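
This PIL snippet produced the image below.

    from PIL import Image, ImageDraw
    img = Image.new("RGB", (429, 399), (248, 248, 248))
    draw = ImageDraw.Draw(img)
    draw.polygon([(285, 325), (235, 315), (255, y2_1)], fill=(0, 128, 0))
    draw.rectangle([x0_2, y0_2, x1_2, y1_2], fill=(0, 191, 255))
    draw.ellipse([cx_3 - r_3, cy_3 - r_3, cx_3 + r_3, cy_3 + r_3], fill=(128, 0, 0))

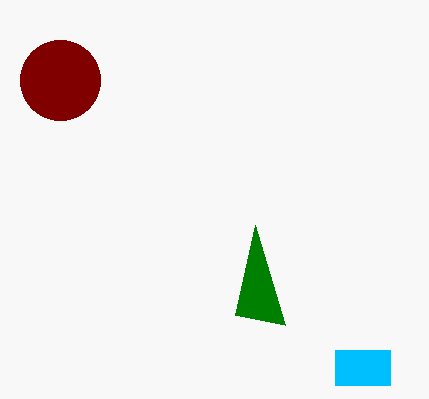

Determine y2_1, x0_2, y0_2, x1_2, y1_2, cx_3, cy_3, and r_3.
y2_1 = 225, x0_2 = 335, y0_2 = 350, x1_2 = 390, y1_2 = 385, cx_3 = 60, cy_3 = 80, r_3 = 40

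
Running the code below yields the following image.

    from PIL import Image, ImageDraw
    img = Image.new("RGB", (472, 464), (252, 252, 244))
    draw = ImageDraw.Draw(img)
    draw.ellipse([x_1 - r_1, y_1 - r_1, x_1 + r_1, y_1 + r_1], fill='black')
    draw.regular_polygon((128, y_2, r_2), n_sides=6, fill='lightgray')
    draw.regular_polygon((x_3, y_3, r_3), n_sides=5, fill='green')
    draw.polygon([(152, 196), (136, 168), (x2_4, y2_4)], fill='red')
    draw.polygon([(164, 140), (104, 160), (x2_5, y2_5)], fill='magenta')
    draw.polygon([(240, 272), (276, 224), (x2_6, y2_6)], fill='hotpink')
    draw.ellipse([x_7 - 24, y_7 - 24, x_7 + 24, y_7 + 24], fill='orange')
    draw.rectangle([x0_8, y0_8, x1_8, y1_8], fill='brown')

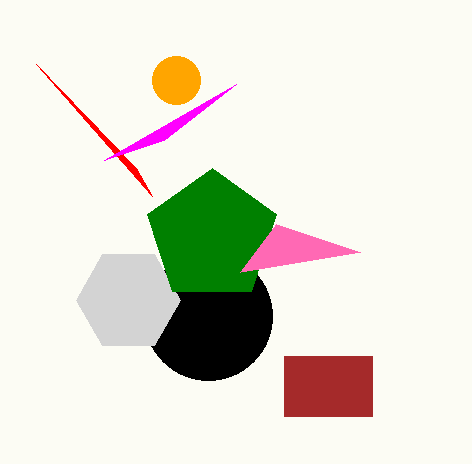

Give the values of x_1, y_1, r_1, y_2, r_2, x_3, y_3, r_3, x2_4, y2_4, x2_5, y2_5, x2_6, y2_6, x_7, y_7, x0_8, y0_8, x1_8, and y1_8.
x_1 = 208
y_1 = 316
r_1 = 64
y_2 = 300
r_2 = 52
x_3 = 212
y_3 = 236
r_3 = 68
x2_4 = 36
y2_4 = 64
x2_5 = 236
y2_5 = 84
x2_6 = 360
y2_6 = 252
x_7 = 176
y_7 = 80
x0_8 = 284
y0_8 = 356
x1_8 = 372
y1_8 = 416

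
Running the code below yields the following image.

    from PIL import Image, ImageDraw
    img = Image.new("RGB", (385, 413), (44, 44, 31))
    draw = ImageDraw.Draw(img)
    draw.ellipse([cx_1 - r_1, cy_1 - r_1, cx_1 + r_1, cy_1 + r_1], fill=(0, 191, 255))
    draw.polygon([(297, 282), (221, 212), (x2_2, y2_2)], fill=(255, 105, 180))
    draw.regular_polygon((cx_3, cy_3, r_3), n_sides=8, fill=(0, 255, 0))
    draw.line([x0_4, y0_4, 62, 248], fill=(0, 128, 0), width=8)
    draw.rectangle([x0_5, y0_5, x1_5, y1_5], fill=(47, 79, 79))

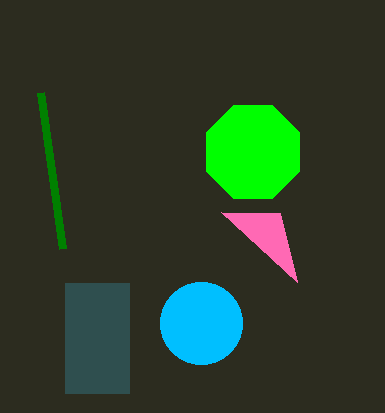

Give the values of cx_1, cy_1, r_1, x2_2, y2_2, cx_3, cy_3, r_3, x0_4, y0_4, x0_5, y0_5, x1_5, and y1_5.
cx_1 = 201, cy_1 = 323, r_1 = 41, x2_2 = 280, y2_2 = 213, cx_3 = 253, cy_3 = 152, r_3 = 50, x0_4 = 40, y0_4 = 92, x0_5 = 65, y0_5 = 283, x1_5 = 129, y1_5 = 393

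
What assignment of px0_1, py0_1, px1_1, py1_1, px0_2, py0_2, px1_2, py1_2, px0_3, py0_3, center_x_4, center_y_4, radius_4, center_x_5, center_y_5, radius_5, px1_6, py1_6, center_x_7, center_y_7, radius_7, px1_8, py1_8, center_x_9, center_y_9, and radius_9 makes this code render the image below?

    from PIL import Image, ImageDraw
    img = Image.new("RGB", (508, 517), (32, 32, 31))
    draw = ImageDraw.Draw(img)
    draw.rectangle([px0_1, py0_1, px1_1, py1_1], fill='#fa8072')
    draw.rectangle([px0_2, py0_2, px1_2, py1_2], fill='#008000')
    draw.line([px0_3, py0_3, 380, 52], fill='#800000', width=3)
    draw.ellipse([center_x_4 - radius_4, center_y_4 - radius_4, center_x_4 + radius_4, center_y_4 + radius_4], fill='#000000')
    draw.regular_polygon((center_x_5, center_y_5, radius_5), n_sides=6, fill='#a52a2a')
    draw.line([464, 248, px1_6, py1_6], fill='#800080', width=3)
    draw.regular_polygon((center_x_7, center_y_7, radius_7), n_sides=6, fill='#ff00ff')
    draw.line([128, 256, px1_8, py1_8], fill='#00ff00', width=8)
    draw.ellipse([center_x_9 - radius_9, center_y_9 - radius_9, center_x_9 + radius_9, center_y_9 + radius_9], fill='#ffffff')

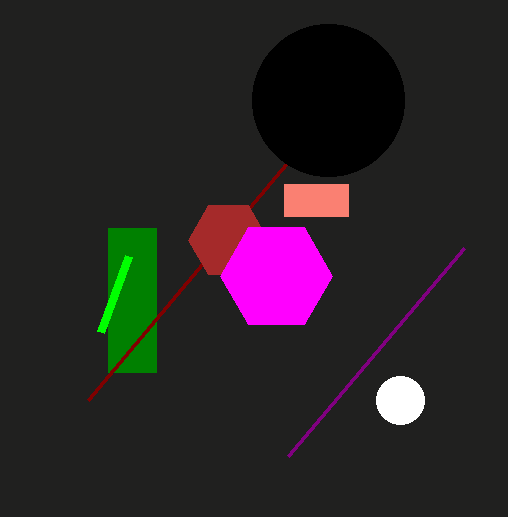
px0_1 = 284
py0_1 = 184
px1_1 = 348
py1_1 = 216
px0_2 = 108
py0_2 = 228
px1_2 = 156
py1_2 = 372
px0_3 = 88
py0_3 = 400
center_x_4 = 328
center_y_4 = 100
radius_4 = 76
center_x_5 = 228
center_y_5 = 240
radius_5 = 40
px1_6 = 288
py1_6 = 456
center_x_7 = 276
center_y_7 = 276
radius_7 = 56
px1_8 = 100
py1_8 = 332
center_x_9 = 400
center_y_9 = 400
radius_9 = 24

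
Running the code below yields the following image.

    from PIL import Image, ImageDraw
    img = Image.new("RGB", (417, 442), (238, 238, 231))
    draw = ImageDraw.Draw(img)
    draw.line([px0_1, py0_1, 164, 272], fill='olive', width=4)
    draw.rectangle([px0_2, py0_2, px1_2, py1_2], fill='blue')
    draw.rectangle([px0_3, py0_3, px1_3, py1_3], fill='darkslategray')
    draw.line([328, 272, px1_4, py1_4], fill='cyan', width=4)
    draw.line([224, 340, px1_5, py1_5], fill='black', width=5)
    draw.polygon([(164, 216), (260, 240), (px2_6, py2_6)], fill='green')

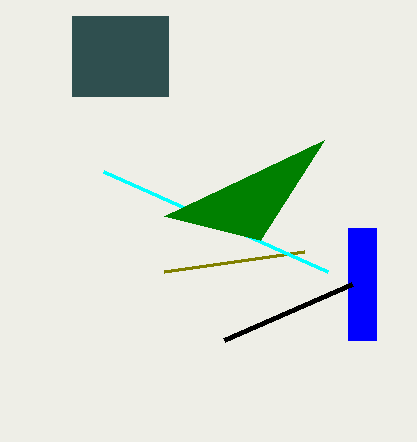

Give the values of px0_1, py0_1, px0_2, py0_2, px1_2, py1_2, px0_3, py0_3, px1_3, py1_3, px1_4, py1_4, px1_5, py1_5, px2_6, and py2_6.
px0_1 = 304
py0_1 = 252
px0_2 = 348
py0_2 = 228
px1_2 = 376
py1_2 = 340
px0_3 = 72
py0_3 = 16
px1_3 = 168
py1_3 = 96
px1_4 = 104
py1_4 = 172
px1_5 = 352
py1_5 = 284
px2_6 = 324
py2_6 = 140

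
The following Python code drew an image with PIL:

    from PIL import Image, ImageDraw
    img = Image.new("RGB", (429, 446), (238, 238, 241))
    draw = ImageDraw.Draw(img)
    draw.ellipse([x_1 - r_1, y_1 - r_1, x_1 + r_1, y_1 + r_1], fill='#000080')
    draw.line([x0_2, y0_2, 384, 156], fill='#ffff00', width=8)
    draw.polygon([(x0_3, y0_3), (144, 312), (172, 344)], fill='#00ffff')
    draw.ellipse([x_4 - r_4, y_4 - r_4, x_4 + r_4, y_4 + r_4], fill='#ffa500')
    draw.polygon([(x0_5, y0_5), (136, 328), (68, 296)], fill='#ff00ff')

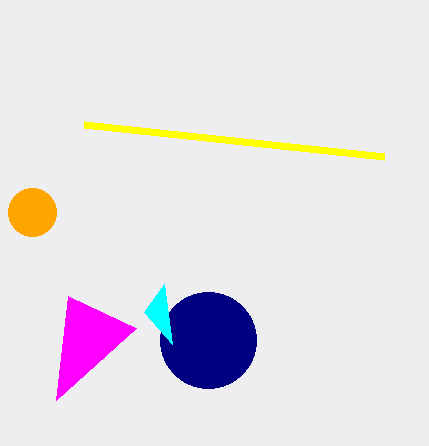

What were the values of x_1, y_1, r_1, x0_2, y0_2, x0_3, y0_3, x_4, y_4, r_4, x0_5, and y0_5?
x_1 = 208; y_1 = 340; r_1 = 48; x0_2 = 84; y0_2 = 124; x0_3 = 164; y0_3 = 284; x_4 = 32; y_4 = 212; r_4 = 24; x0_5 = 56; y0_5 = 400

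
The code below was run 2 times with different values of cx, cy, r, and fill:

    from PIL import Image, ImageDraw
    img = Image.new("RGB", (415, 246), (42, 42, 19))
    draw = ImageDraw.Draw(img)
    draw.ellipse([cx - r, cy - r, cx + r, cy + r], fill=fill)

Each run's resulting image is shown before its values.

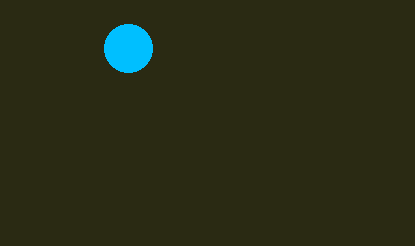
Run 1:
cx = 128, cy = 48, r = 24, fill = 'deepskyblue'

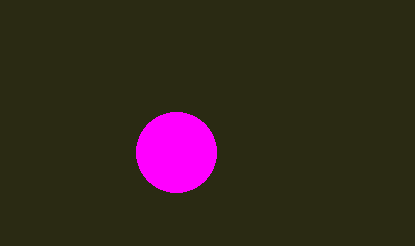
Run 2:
cx = 176; cy = 152; r = 40; fill = 'magenta'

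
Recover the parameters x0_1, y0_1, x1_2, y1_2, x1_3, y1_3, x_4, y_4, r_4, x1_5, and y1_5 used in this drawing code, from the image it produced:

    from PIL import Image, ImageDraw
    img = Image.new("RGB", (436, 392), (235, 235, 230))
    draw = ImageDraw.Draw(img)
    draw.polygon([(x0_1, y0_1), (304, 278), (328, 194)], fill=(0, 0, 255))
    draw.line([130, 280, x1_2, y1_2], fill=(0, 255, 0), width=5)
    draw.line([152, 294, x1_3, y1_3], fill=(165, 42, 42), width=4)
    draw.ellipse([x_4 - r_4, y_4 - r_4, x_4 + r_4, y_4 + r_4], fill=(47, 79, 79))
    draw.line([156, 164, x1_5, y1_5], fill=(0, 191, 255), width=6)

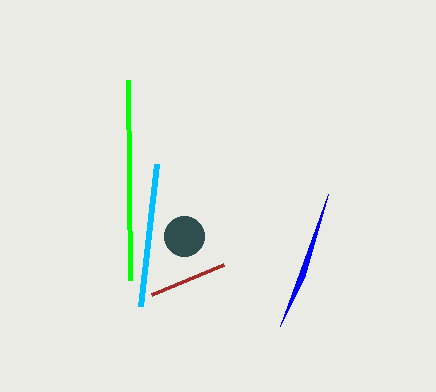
x0_1 = 280; y0_1 = 326; x1_2 = 128; y1_2 = 80; x1_3 = 224; y1_3 = 264; x_4 = 184; y_4 = 236; r_4 = 20; x1_5 = 140; y1_5 = 306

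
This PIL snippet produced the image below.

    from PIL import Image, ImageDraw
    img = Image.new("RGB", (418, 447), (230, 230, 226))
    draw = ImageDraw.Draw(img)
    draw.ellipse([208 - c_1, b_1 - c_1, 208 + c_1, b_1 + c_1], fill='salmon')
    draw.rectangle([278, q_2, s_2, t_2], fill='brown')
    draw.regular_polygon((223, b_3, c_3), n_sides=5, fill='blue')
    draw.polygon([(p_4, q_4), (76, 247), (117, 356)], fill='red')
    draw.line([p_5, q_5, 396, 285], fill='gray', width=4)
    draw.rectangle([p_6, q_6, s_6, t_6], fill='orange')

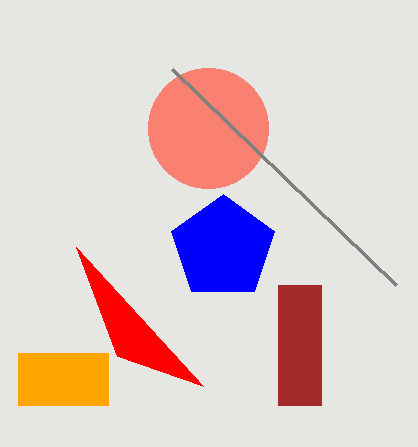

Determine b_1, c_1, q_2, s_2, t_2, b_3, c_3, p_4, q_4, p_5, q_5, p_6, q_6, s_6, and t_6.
b_1 = 128
c_1 = 60
q_2 = 285
s_2 = 321
t_2 = 405
b_3 = 248
c_3 = 54
p_4 = 203
q_4 = 386
p_5 = 172
q_5 = 69
p_6 = 18
q_6 = 353
s_6 = 108
t_6 = 405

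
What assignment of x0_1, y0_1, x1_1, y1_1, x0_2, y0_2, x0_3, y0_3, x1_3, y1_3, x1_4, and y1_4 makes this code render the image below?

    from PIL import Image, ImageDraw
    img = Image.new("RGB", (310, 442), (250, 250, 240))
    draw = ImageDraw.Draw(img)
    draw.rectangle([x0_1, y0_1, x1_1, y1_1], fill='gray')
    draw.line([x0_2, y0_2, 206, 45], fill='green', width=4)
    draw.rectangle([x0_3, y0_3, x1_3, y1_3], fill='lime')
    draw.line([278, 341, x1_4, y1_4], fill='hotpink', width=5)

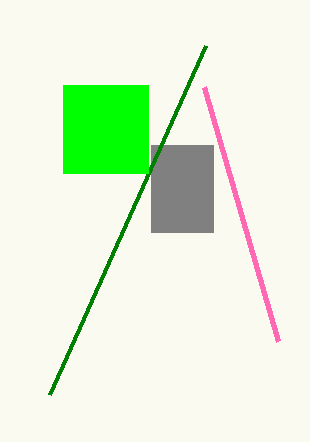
x0_1 = 151, y0_1 = 145, x1_1 = 213, y1_1 = 232, x0_2 = 50, y0_2 = 394, x0_3 = 63, y0_3 = 85, x1_3 = 148, y1_3 = 173, x1_4 = 204, y1_4 = 87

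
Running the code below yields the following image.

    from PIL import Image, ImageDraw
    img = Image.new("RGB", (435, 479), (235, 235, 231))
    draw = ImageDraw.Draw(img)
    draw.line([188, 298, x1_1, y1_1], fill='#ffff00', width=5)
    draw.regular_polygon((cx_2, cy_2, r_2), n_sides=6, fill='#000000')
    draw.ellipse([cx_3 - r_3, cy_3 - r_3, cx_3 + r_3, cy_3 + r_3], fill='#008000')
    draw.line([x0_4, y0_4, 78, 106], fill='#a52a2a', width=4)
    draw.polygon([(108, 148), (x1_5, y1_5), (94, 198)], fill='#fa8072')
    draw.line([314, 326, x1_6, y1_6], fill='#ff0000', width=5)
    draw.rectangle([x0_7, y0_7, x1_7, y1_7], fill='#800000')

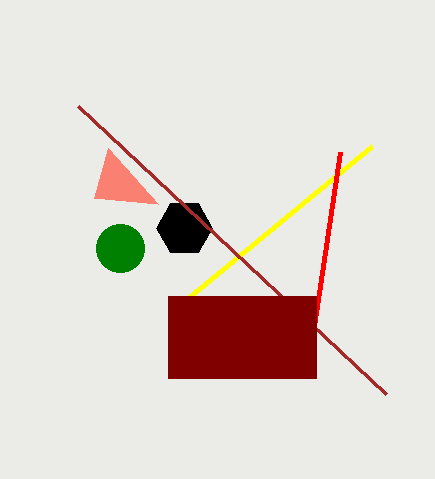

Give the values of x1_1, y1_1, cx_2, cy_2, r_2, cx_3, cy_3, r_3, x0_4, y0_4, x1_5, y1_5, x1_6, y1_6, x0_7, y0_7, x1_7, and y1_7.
x1_1 = 372, y1_1 = 146, cx_2 = 184, cy_2 = 228, r_2 = 28, cx_3 = 120, cy_3 = 248, r_3 = 24, x0_4 = 386, y0_4 = 394, x1_5 = 158, y1_5 = 204, x1_6 = 340, y1_6 = 152, x0_7 = 168, y0_7 = 296, x1_7 = 316, y1_7 = 378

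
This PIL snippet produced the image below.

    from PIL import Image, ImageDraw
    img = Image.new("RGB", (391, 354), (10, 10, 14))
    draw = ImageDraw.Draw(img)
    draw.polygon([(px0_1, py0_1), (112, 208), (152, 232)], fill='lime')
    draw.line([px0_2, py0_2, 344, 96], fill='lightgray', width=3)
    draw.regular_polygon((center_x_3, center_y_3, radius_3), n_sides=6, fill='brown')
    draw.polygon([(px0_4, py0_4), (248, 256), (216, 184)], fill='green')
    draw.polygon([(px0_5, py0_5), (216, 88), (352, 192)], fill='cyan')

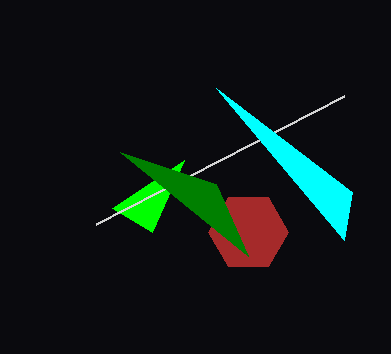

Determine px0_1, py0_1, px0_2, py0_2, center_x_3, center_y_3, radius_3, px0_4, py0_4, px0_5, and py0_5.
px0_1 = 184
py0_1 = 160
px0_2 = 96
py0_2 = 224
center_x_3 = 248
center_y_3 = 232
radius_3 = 40
px0_4 = 120
py0_4 = 152
px0_5 = 344
py0_5 = 240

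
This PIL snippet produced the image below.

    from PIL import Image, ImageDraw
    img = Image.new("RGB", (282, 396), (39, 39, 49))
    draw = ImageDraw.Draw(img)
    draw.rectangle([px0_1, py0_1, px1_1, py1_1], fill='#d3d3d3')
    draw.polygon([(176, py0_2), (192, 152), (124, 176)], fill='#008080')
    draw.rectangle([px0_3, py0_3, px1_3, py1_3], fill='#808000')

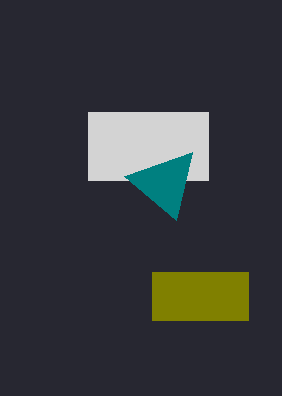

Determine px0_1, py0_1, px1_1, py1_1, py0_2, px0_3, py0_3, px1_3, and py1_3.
px0_1 = 88
py0_1 = 112
px1_1 = 208
py1_1 = 180
py0_2 = 220
px0_3 = 152
py0_3 = 272
px1_3 = 248
py1_3 = 320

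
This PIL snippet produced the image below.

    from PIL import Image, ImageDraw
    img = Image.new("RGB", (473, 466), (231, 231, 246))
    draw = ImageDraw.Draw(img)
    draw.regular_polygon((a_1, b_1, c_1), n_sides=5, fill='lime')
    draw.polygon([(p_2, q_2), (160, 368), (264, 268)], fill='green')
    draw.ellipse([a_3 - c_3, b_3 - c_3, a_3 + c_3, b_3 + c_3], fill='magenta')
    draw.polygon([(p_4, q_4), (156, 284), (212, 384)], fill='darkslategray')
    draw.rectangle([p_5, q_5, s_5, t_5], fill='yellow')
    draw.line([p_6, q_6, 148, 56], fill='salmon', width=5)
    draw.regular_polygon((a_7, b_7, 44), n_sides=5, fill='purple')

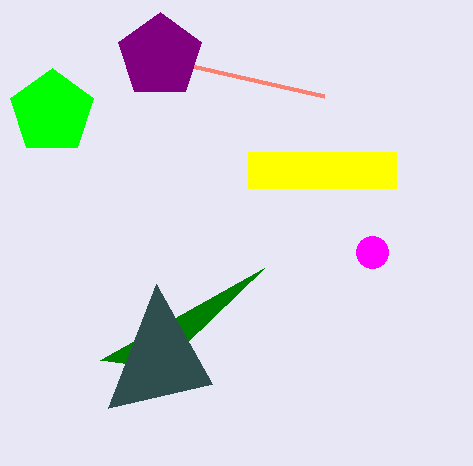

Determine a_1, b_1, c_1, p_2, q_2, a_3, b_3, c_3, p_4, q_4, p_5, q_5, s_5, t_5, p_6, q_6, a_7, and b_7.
a_1 = 52
b_1 = 112
c_1 = 44
p_2 = 100
q_2 = 360
a_3 = 372
b_3 = 252
c_3 = 16
p_4 = 108
q_4 = 408
p_5 = 248
q_5 = 152
s_5 = 396
t_5 = 188
p_6 = 324
q_6 = 96
a_7 = 160
b_7 = 56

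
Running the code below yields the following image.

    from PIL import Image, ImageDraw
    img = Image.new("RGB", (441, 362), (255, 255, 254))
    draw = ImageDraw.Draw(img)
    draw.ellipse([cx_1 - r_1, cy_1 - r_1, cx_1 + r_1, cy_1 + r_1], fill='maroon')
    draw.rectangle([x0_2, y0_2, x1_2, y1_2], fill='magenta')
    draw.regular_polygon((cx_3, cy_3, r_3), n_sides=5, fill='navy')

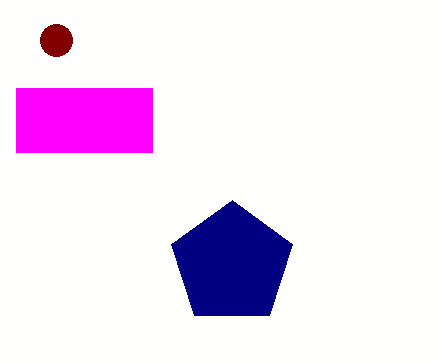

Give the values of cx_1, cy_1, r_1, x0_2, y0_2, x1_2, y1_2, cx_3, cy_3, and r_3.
cx_1 = 56; cy_1 = 40; r_1 = 16; x0_2 = 16; y0_2 = 88; x1_2 = 152; y1_2 = 152; cx_3 = 232; cy_3 = 264; r_3 = 64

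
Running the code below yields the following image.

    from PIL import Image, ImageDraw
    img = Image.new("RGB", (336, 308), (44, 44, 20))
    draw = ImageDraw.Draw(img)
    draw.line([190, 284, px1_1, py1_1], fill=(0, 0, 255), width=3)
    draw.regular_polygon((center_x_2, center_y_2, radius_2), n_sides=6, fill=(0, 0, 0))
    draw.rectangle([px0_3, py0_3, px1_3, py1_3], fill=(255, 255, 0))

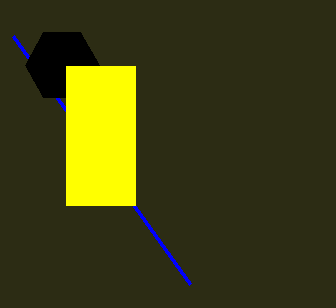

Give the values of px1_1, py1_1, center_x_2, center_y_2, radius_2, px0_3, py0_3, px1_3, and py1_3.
px1_1 = 13, py1_1 = 36, center_x_2 = 62, center_y_2 = 65, radius_2 = 37, px0_3 = 66, py0_3 = 66, px1_3 = 135, py1_3 = 205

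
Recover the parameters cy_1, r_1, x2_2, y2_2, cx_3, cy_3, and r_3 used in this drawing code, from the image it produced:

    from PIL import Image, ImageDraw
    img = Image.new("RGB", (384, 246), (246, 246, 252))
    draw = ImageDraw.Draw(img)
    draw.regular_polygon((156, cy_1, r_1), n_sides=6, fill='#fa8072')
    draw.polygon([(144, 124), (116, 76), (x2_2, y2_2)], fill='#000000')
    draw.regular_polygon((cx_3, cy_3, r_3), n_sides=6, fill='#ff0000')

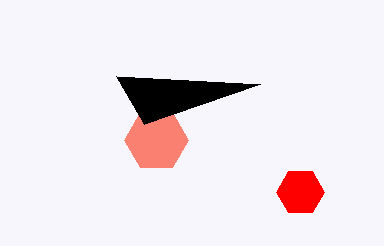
cy_1 = 140
r_1 = 32
x2_2 = 260
y2_2 = 84
cx_3 = 300
cy_3 = 192
r_3 = 24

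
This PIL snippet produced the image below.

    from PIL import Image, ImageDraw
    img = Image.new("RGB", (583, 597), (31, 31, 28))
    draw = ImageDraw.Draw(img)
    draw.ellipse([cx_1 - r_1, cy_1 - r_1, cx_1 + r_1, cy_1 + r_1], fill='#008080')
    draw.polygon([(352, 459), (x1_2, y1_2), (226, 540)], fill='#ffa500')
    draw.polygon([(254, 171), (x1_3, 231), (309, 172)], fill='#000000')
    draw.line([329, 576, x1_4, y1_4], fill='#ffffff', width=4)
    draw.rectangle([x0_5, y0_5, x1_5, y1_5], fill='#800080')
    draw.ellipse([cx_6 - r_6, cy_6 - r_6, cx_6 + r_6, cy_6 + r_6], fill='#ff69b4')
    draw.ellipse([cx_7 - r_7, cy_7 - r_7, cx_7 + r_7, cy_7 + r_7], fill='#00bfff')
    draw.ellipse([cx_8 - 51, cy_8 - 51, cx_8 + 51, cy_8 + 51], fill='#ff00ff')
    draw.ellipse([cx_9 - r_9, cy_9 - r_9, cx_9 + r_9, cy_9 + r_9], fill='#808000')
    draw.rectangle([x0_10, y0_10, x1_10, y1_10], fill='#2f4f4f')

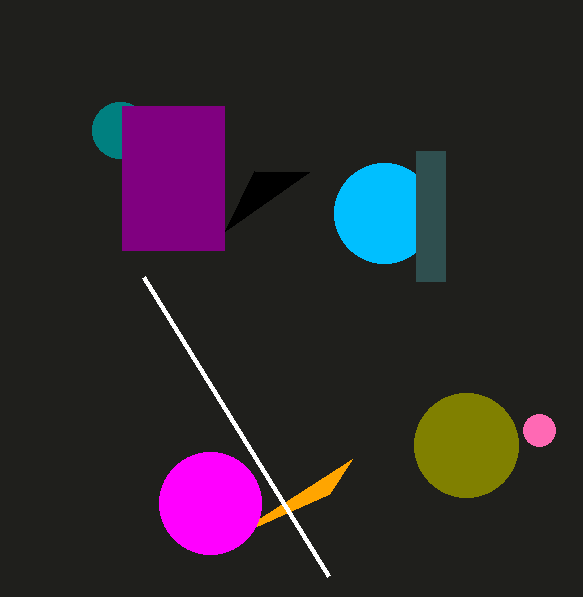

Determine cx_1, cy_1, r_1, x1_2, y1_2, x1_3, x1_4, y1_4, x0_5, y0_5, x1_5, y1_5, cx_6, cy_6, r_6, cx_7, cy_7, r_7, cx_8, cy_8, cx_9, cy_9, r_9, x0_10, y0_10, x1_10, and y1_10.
cx_1 = 120; cy_1 = 130; r_1 = 28; x1_2 = 329; y1_2 = 494; x1_3 = 225; x1_4 = 144; y1_4 = 277; x0_5 = 122; y0_5 = 106; x1_5 = 224; y1_5 = 250; cx_6 = 539; cy_6 = 430; r_6 = 16; cx_7 = 384; cy_7 = 213; r_7 = 50; cx_8 = 210; cy_8 = 503; cx_9 = 466; cy_9 = 445; r_9 = 52; x0_10 = 416; y0_10 = 151; x1_10 = 445; y1_10 = 281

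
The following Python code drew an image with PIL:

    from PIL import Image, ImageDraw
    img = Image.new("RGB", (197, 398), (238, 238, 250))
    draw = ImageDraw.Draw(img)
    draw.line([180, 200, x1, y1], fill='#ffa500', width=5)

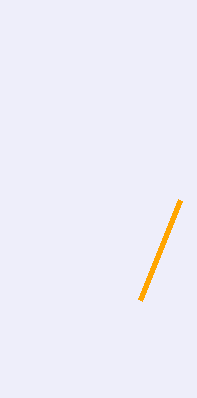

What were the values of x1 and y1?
x1 = 140, y1 = 300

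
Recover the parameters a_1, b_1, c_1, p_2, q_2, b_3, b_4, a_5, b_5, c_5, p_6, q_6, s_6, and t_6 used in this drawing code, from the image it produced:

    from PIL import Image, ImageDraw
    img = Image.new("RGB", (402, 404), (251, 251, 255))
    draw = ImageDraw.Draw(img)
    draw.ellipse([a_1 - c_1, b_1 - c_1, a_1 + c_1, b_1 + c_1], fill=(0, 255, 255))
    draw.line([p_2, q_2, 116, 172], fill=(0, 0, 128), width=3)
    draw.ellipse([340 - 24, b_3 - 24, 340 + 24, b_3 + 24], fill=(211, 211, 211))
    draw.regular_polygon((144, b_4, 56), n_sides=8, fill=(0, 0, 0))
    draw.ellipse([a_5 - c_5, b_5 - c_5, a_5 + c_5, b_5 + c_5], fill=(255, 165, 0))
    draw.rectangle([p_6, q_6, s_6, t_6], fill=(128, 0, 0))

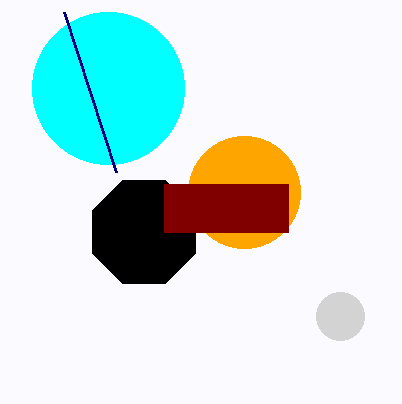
a_1 = 108
b_1 = 88
c_1 = 76
p_2 = 64
q_2 = 12
b_3 = 316
b_4 = 232
a_5 = 244
b_5 = 192
c_5 = 56
p_6 = 164
q_6 = 184
s_6 = 288
t_6 = 232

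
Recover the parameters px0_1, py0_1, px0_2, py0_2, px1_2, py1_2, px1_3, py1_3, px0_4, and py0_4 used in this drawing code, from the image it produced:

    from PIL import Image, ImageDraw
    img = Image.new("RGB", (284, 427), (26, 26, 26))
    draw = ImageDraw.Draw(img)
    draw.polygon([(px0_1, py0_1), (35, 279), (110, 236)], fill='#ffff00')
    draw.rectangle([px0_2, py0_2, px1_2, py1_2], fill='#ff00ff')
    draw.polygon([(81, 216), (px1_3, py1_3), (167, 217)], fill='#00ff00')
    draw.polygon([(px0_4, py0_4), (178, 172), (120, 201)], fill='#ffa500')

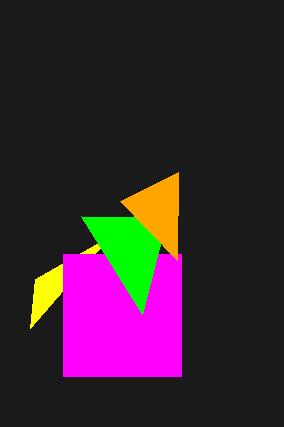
px0_1 = 30; py0_1 = 328; px0_2 = 63; py0_2 = 254; px1_2 = 181; py1_2 = 376; px1_3 = 142; py1_3 = 314; px0_4 = 177; py0_4 = 260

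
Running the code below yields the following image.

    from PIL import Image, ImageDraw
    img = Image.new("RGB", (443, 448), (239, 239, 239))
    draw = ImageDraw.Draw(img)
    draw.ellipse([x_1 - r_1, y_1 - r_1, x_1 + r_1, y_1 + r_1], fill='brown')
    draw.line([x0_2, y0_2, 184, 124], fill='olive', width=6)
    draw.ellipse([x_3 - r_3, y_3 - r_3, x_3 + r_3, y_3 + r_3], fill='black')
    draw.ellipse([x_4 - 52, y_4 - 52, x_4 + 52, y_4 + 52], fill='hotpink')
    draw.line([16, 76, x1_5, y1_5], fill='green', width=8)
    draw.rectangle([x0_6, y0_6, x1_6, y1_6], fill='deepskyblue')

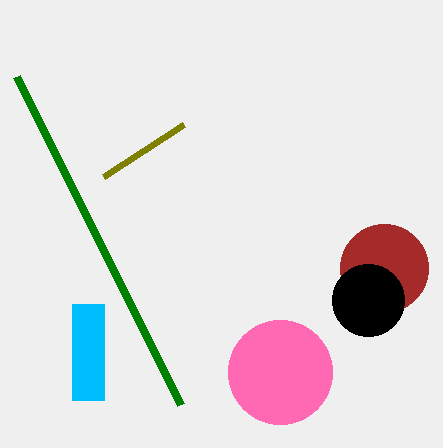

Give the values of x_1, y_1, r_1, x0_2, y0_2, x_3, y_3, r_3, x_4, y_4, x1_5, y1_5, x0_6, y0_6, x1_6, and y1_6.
x_1 = 384
y_1 = 268
r_1 = 44
x0_2 = 104
y0_2 = 176
x_3 = 368
y_3 = 300
r_3 = 36
x_4 = 280
y_4 = 372
x1_5 = 180
y1_5 = 404
x0_6 = 72
y0_6 = 304
x1_6 = 104
y1_6 = 400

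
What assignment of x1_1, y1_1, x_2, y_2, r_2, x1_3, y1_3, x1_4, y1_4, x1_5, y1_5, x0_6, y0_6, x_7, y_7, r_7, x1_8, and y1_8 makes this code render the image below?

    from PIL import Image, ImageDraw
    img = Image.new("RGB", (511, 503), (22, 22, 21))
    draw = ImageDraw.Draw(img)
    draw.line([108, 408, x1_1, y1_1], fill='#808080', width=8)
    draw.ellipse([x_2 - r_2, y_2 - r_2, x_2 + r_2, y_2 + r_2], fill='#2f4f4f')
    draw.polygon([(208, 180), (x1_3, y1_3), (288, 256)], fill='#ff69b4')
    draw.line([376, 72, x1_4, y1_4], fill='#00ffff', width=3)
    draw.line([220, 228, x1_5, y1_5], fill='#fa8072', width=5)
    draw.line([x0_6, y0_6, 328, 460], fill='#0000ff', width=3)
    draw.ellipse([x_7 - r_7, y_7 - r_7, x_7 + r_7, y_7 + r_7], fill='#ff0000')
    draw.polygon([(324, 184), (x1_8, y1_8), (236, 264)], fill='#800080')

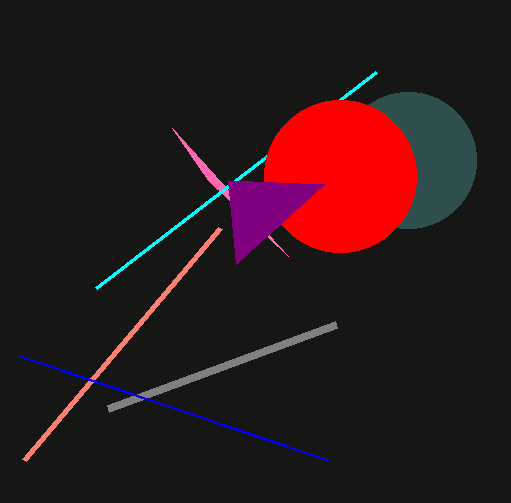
x1_1 = 336; y1_1 = 324; x_2 = 408; y_2 = 160; r_2 = 68; x1_3 = 172; y1_3 = 128; x1_4 = 96; y1_4 = 288; x1_5 = 24; y1_5 = 460; x0_6 = 20; y0_6 = 356; x_7 = 340; y_7 = 176; r_7 = 76; x1_8 = 228; y1_8 = 180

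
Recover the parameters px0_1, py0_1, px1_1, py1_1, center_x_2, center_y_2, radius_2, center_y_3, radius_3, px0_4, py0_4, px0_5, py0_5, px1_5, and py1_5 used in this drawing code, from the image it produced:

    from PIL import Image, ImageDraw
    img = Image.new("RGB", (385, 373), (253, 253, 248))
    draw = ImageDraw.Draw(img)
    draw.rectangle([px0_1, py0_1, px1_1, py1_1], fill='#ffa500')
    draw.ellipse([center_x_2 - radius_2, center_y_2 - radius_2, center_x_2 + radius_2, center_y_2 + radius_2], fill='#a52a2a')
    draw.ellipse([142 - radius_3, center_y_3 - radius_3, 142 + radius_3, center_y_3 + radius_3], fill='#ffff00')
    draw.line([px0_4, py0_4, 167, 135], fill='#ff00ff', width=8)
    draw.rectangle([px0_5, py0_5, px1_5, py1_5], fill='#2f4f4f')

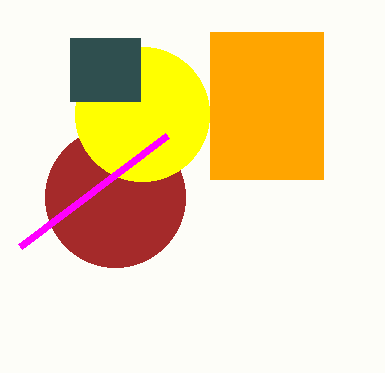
px0_1 = 210
py0_1 = 32
px1_1 = 323
py1_1 = 179
center_x_2 = 115
center_y_2 = 197
radius_2 = 70
center_y_3 = 114
radius_3 = 67
px0_4 = 20
py0_4 = 246
px0_5 = 70
py0_5 = 38
px1_5 = 140
py1_5 = 101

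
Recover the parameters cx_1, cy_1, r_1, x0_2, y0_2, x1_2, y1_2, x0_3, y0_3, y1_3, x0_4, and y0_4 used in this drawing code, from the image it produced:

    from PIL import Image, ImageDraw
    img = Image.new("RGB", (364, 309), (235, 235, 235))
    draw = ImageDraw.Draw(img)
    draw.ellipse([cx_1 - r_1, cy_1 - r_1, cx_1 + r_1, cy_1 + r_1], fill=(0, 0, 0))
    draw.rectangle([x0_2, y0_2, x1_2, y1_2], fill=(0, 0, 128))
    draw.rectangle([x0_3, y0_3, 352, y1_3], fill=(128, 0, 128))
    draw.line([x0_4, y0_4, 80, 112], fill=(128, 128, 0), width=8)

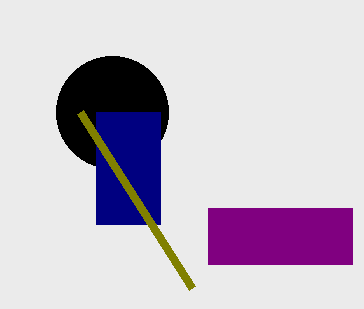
cx_1 = 112, cy_1 = 112, r_1 = 56, x0_2 = 96, y0_2 = 112, x1_2 = 160, y1_2 = 224, x0_3 = 208, y0_3 = 208, y1_3 = 264, x0_4 = 192, y0_4 = 288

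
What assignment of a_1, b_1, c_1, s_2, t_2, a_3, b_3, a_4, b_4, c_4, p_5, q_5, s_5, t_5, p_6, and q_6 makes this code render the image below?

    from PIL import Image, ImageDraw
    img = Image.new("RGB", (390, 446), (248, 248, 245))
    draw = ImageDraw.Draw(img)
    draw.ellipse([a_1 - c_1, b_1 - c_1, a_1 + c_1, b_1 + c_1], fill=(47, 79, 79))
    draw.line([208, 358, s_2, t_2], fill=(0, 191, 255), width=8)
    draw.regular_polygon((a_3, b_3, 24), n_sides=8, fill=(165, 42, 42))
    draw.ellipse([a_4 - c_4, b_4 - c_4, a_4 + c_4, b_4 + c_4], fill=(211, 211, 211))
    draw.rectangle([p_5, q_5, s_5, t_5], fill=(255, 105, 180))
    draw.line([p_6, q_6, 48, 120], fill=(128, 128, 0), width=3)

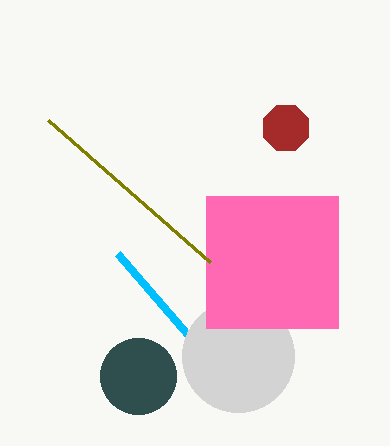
a_1 = 138
b_1 = 376
c_1 = 38
s_2 = 118
t_2 = 254
a_3 = 286
b_3 = 128
a_4 = 238
b_4 = 356
c_4 = 56
p_5 = 206
q_5 = 196
s_5 = 338
t_5 = 328
p_6 = 210
q_6 = 262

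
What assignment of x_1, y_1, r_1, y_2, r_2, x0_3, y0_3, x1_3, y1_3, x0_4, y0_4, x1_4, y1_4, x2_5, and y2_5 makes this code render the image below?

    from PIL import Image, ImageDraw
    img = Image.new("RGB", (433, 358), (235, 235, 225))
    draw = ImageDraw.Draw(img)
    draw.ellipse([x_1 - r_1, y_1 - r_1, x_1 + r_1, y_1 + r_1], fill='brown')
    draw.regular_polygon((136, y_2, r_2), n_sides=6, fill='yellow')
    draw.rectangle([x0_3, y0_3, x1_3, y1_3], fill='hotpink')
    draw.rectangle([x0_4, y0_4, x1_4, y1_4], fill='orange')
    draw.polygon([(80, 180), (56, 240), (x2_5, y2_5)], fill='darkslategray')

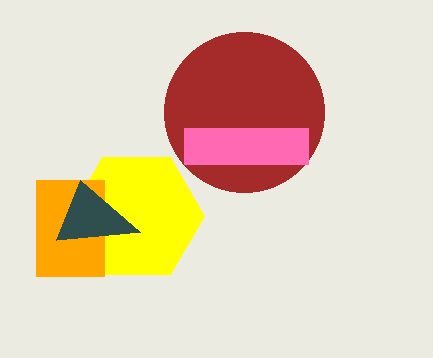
x_1 = 244; y_1 = 112; r_1 = 80; y_2 = 216; r_2 = 68; x0_3 = 184; y0_3 = 128; x1_3 = 308; y1_3 = 164; x0_4 = 36; y0_4 = 180; x1_4 = 104; y1_4 = 276; x2_5 = 140; y2_5 = 232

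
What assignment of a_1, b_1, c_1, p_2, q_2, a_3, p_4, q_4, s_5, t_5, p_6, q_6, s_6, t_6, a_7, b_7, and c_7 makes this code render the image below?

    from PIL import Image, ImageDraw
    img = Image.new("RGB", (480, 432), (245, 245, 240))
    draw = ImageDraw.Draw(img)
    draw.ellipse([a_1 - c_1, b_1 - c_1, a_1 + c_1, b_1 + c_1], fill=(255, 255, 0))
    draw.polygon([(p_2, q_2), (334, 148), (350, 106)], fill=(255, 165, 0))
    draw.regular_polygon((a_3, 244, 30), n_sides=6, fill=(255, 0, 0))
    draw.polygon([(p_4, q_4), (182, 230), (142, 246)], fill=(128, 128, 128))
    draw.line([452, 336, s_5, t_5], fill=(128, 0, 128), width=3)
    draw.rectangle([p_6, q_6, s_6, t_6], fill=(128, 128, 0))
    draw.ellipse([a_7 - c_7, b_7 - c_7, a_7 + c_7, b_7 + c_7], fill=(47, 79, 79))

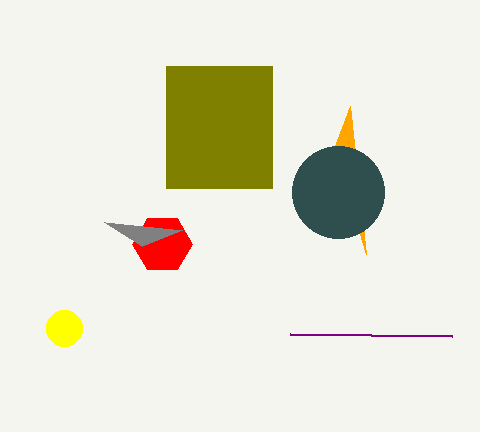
a_1 = 64, b_1 = 328, c_1 = 18, p_2 = 366, q_2 = 254, a_3 = 162, p_4 = 104, q_4 = 222, s_5 = 290, t_5 = 334, p_6 = 166, q_6 = 66, s_6 = 272, t_6 = 188, a_7 = 338, b_7 = 192, c_7 = 46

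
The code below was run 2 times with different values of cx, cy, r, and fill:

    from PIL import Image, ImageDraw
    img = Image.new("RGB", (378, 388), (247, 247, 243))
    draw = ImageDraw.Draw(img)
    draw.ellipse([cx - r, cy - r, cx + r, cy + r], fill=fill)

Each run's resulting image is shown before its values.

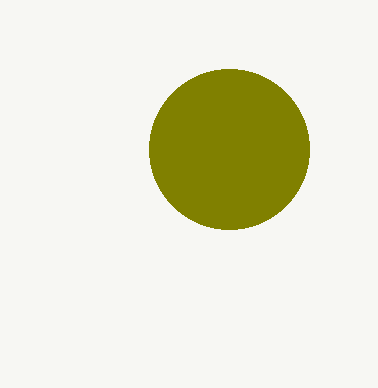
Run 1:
cx = 229; cy = 149; r = 80; fill = 'olive'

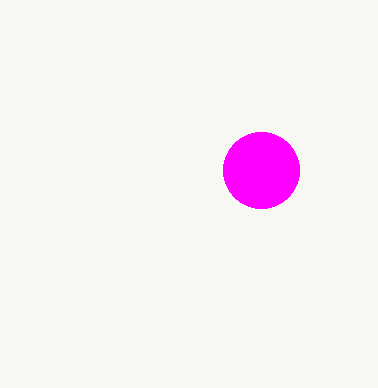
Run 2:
cx = 261; cy = 170; r = 38; fill = 'magenta'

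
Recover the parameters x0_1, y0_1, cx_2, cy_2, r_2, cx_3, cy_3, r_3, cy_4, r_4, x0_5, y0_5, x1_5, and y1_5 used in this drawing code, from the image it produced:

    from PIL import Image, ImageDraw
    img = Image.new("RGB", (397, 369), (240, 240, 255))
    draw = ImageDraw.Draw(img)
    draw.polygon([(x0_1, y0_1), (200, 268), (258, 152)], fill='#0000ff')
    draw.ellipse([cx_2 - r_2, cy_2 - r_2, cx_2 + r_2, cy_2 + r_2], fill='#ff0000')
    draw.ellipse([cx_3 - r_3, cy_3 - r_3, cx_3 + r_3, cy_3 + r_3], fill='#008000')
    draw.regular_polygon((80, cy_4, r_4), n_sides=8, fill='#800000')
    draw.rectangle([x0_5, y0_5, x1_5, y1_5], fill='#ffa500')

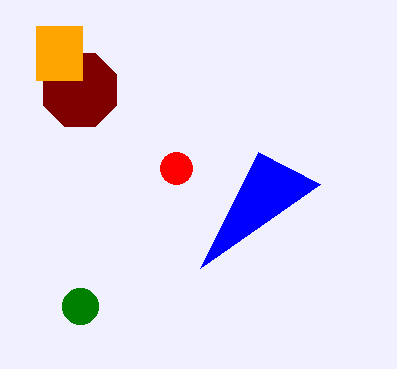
x0_1 = 320, y0_1 = 184, cx_2 = 176, cy_2 = 168, r_2 = 16, cx_3 = 80, cy_3 = 306, r_3 = 18, cy_4 = 90, r_4 = 40, x0_5 = 36, y0_5 = 26, x1_5 = 82, y1_5 = 80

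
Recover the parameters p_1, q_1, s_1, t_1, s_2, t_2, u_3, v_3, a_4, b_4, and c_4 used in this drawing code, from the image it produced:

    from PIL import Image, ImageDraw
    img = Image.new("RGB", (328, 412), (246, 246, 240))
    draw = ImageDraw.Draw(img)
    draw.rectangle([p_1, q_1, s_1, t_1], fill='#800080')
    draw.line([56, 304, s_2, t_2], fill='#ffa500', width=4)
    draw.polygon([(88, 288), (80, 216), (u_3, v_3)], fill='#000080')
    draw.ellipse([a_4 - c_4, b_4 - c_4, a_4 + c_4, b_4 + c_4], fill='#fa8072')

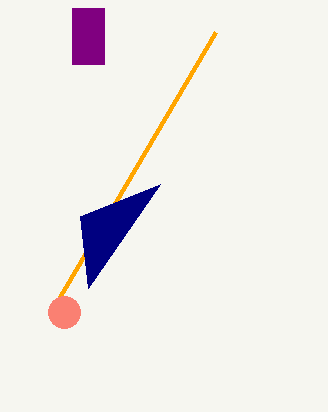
p_1 = 72, q_1 = 8, s_1 = 104, t_1 = 64, s_2 = 216, t_2 = 32, u_3 = 160, v_3 = 184, a_4 = 64, b_4 = 312, c_4 = 16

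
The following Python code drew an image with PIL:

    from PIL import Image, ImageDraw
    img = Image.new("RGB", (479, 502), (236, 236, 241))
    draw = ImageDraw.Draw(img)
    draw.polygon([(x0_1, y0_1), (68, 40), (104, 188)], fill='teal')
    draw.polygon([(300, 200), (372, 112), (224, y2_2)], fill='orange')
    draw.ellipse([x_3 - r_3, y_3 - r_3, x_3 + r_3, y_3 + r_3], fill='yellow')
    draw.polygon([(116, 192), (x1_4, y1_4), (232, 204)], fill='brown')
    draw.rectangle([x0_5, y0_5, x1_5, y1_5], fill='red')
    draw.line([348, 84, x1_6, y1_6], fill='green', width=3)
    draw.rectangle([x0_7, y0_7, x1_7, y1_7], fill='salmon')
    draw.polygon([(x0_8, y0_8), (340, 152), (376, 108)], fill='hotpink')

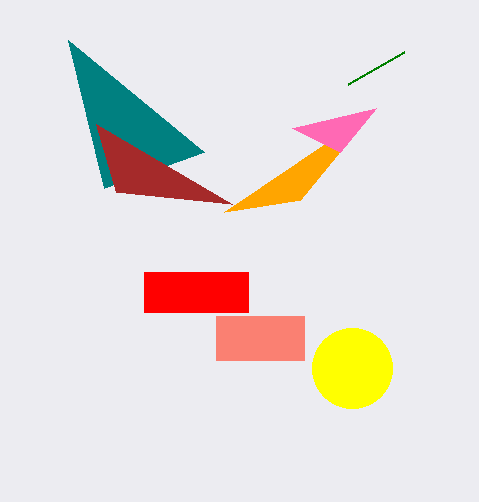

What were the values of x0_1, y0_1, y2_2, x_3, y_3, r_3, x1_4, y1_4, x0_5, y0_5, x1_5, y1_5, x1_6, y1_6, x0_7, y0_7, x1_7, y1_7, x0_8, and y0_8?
x0_1 = 204; y0_1 = 152; y2_2 = 212; x_3 = 352; y_3 = 368; r_3 = 40; x1_4 = 96; y1_4 = 124; x0_5 = 144; y0_5 = 272; x1_5 = 248; y1_5 = 312; x1_6 = 404; y1_6 = 52; x0_7 = 216; y0_7 = 316; x1_7 = 304; y1_7 = 360; x0_8 = 292; y0_8 = 128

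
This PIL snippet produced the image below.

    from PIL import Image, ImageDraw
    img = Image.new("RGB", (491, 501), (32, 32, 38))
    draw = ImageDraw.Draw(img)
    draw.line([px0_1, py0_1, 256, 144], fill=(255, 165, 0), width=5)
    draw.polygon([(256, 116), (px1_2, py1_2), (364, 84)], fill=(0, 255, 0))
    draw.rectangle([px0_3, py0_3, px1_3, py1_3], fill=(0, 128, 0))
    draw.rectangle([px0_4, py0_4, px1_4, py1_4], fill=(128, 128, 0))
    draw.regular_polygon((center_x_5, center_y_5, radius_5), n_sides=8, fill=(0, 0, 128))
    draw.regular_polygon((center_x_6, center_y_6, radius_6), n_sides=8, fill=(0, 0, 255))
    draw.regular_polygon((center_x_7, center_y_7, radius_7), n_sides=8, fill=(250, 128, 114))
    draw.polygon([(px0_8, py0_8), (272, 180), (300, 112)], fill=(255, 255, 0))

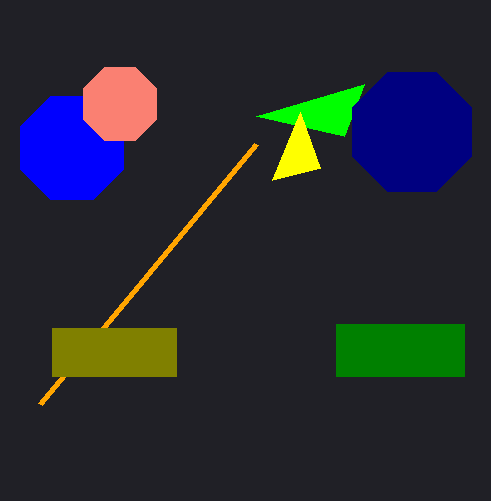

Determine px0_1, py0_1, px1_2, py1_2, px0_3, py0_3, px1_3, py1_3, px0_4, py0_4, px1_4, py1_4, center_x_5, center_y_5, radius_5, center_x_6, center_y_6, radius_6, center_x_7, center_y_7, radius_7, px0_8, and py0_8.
px0_1 = 40
py0_1 = 404
px1_2 = 344
py1_2 = 136
px0_3 = 336
py0_3 = 324
px1_3 = 464
py1_3 = 376
px0_4 = 52
py0_4 = 328
px1_4 = 176
py1_4 = 376
center_x_5 = 412
center_y_5 = 132
radius_5 = 64
center_x_6 = 72
center_y_6 = 148
radius_6 = 56
center_x_7 = 120
center_y_7 = 104
radius_7 = 40
px0_8 = 320
py0_8 = 168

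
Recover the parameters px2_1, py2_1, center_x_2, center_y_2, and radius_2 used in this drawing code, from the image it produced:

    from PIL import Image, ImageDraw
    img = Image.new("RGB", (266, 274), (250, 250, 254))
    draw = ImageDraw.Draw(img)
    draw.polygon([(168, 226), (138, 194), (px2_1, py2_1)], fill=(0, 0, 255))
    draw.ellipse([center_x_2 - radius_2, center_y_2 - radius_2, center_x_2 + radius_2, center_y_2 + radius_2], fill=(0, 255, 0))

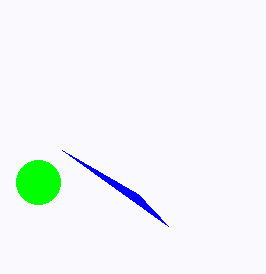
px2_1 = 62; py2_1 = 150; center_x_2 = 38; center_y_2 = 182; radius_2 = 22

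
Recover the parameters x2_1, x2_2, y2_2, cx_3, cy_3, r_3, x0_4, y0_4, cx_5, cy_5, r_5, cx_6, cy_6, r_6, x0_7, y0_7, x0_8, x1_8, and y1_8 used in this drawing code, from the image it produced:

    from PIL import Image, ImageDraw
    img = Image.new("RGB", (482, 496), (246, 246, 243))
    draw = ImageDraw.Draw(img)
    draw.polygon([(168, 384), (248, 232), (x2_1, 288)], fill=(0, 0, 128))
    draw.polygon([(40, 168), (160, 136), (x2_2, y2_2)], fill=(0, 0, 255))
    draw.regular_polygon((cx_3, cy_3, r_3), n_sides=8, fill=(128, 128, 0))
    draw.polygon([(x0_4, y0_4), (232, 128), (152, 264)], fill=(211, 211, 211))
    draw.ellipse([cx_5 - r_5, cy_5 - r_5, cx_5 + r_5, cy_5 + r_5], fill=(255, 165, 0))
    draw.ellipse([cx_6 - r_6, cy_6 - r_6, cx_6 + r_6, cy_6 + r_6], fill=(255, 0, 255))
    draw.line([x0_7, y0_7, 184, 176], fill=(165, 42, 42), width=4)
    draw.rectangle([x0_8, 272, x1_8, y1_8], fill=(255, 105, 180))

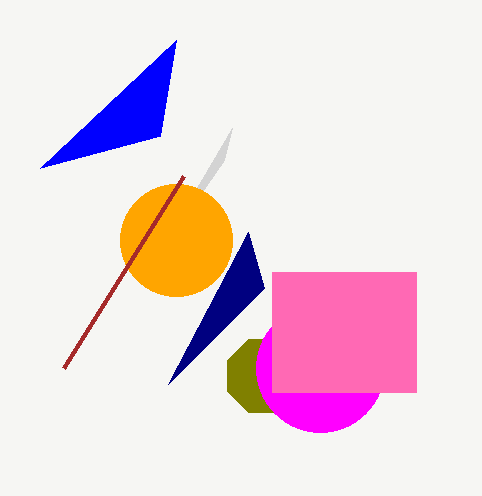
x2_1 = 264; x2_2 = 176; y2_2 = 40; cx_3 = 264; cy_3 = 376; r_3 = 40; x0_4 = 224; y0_4 = 160; cx_5 = 176; cy_5 = 240; r_5 = 56; cx_6 = 320; cy_6 = 368; r_6 = 64; x0_7 = 64; y0_7 = 368; x0_8 = 272; x1_8 = 416; y1_8 = 392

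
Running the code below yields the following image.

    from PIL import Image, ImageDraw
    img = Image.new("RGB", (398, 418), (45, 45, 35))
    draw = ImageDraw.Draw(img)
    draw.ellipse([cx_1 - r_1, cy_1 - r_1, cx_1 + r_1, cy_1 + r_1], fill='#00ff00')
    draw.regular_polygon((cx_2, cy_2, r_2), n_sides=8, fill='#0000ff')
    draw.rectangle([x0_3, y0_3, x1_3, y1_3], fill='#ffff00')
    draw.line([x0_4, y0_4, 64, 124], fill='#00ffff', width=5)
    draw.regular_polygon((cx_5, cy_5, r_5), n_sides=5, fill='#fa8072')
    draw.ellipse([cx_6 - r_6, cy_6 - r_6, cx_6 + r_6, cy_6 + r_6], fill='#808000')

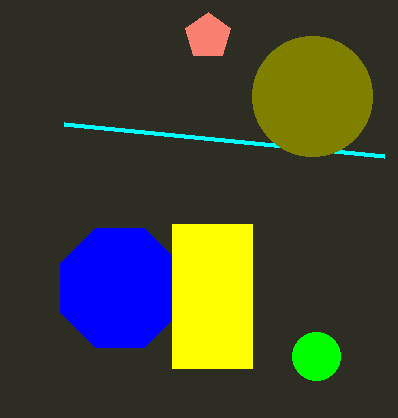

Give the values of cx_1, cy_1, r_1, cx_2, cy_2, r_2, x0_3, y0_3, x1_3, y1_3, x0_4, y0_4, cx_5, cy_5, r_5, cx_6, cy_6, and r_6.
cx_1 = 316, cy_1 = 356, r_1 = 24, cx_2 = 120, cy_2 = 288, r_2 = 64, x0_3 = 172, y0_3 = 224, x1_3 = 252, y1_3 = 368, x0_4 = 384, y0_4 = 156, cx_5 = 208, cy_5 = 36, r_5 = 24, cx_6 = 312, cy_6 = 96, r_6 = 60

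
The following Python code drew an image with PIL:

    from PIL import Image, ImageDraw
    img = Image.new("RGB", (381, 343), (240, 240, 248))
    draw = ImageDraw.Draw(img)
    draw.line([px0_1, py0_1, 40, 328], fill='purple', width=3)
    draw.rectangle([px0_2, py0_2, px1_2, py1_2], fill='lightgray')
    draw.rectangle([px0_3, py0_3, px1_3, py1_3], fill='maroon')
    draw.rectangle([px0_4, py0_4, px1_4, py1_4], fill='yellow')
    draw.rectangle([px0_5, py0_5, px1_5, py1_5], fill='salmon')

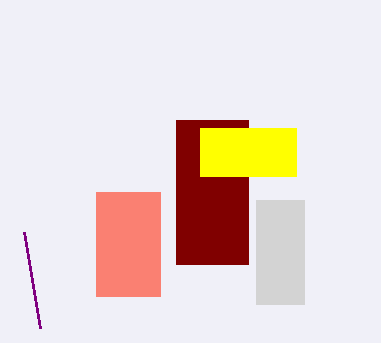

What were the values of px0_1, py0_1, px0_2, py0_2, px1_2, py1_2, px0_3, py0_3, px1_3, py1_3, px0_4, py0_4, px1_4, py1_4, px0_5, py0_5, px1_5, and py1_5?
px0_1 = 24
py0_1 = 232
px0_2 = 256
py0_2 = 200
px1_2 = 304
py1_2 = 304
px0_3 = 176
py0_3 = 120
px1_3 = 248
py1_3 = 264
px0_4 = 200
py0_4 = 128
px1_4 = 296
py1_4 = 176
px0_5 = 96
py0_5 = 192
px1_5 = 160
py1_5 = 296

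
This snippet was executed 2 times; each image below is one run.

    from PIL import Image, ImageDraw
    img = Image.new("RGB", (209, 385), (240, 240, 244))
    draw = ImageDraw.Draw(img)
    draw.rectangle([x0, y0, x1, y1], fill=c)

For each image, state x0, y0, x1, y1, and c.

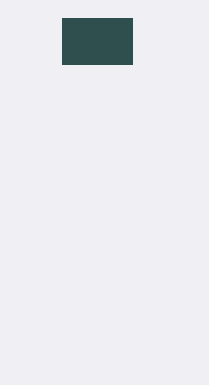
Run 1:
x0 = 62
y0 = 18
x1 = 132
y1 = 64
c = 'darkslategray'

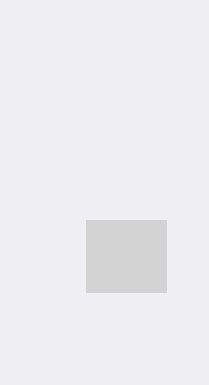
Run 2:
x0 = 86
y0 = 220
x1 = 166
y1 = 292
c = 'lightgray'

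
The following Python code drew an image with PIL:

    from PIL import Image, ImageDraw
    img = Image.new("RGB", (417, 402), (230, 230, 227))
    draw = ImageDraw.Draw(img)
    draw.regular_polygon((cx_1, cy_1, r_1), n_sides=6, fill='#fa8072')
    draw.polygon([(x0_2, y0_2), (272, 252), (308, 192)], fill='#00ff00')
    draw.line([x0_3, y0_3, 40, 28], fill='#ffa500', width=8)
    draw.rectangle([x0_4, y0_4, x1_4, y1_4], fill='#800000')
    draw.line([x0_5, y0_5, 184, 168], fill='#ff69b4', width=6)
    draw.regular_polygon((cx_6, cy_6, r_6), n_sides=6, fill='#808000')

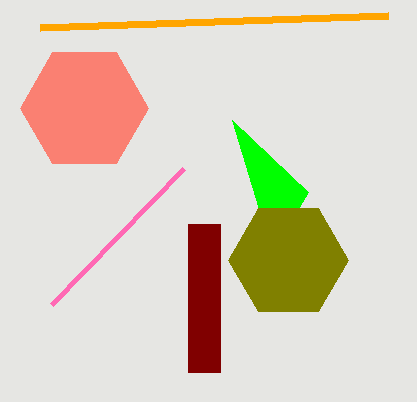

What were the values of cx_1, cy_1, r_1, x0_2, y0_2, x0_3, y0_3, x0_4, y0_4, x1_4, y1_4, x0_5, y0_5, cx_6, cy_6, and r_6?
cx_1 = 84; cy_1 = 108; r_1 = 64; x0_2 = 232; y0_2 = 120; x0_3 = 388; y0_3 = 16; x0_4 = 188; y0_4 = 224; x1_4 = 220; y1_4 = 372; x0_5 = 52; y0_5 = 304; cx_6 = 288; cy_6 = 260; r_6 = 60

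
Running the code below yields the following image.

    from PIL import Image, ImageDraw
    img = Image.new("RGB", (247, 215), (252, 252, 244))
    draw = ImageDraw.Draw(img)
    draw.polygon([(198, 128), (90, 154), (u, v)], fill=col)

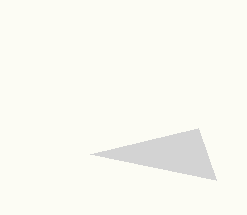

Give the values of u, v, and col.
u = 216
v = 180
col = 'lightgray'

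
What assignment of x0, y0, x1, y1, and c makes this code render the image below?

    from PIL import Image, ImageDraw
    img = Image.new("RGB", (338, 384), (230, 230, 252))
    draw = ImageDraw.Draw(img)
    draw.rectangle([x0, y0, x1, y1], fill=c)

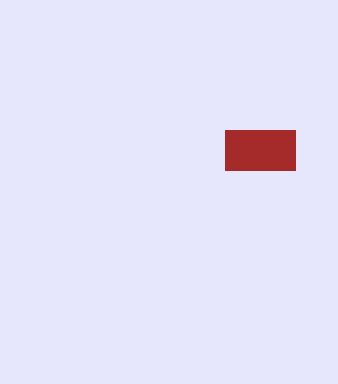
x0 = 225, y0 = 130, x1 = 295, y1 = 170, c = 'brown'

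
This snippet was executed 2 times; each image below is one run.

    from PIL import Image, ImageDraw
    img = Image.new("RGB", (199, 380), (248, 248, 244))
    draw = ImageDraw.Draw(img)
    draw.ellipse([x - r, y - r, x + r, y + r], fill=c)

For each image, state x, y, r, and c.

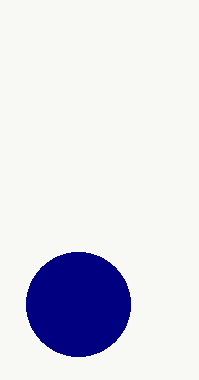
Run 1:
x = 78
y = 304
r = 52
c = 'navy'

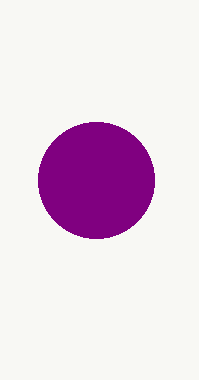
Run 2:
x = 96; y = 180; r = 58; c = 'purple'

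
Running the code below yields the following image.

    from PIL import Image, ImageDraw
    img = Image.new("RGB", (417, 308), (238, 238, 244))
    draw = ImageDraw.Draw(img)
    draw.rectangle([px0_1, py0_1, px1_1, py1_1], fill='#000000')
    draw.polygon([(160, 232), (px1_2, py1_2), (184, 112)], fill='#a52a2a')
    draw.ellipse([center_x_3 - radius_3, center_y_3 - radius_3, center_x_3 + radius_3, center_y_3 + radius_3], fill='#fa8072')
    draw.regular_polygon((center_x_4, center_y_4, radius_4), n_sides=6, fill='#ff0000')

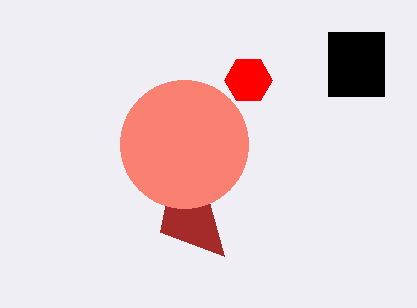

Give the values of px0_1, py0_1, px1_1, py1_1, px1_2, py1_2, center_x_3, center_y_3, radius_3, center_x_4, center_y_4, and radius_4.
px0_1 = 328; py0_1 = 32; px1_1 = 384; py1_1 = 96; px1_2 = 224; py1_2 = 256; center_x_3 = 184; center_y_3 = 144; radius_3 = 64; center_x_4 = 248; center_y_4 = 80; radius_4 = 24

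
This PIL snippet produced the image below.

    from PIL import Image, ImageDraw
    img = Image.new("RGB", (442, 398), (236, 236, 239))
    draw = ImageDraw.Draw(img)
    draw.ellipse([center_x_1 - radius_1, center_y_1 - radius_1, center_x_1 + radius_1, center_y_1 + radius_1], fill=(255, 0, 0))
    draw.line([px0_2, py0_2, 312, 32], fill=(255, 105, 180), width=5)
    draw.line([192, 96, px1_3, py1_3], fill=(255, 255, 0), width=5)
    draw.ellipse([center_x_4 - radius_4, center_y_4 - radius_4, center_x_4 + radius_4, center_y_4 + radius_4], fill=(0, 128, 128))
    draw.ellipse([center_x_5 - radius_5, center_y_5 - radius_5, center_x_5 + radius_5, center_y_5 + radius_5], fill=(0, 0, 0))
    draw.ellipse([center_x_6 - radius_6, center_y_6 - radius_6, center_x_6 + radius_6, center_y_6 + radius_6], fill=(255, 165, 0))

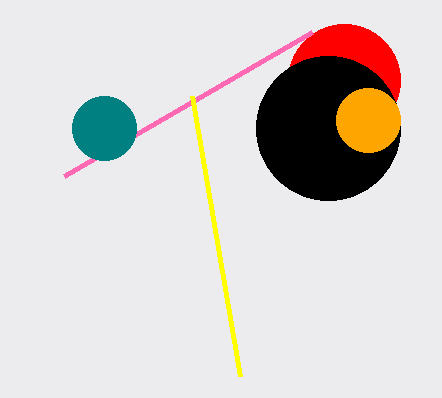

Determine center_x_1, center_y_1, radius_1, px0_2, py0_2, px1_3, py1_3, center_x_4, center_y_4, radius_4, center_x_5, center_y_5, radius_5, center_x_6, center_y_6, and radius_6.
center_x_1 = 344, center_y_1 = 80, radius_1 = 56, px0_2 = 64, py0_2 = 176, px1_3 = 240, py1_3 = 376, center_x_4 = 104, center_y_4 = 128, radius_4 = 32, center_x_5 = 328, center_y_5 = 128, radius_5 = 72, center_x_6 = 368, center_y_6 = 120, radius_6 = 32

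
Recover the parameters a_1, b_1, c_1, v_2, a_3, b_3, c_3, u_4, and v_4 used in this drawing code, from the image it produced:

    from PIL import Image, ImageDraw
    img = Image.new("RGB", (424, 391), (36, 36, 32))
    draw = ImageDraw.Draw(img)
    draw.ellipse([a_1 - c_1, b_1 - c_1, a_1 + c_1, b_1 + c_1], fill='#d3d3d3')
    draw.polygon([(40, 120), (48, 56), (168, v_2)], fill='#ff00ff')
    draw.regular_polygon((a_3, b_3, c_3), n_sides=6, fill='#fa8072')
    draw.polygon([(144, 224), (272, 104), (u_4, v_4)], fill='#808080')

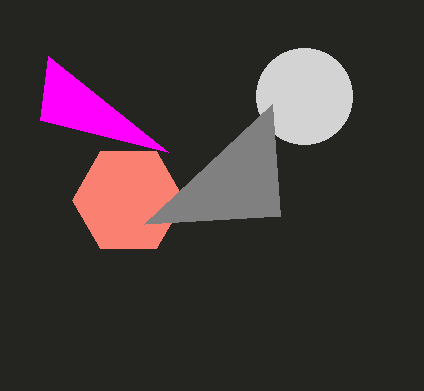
a_1 = 304; b_1 = 96; c_1 = 48; v_2 = 152; a_3 = 128; b_3 = 200; c_3 = 56; u_4 = 280; v_4 = 216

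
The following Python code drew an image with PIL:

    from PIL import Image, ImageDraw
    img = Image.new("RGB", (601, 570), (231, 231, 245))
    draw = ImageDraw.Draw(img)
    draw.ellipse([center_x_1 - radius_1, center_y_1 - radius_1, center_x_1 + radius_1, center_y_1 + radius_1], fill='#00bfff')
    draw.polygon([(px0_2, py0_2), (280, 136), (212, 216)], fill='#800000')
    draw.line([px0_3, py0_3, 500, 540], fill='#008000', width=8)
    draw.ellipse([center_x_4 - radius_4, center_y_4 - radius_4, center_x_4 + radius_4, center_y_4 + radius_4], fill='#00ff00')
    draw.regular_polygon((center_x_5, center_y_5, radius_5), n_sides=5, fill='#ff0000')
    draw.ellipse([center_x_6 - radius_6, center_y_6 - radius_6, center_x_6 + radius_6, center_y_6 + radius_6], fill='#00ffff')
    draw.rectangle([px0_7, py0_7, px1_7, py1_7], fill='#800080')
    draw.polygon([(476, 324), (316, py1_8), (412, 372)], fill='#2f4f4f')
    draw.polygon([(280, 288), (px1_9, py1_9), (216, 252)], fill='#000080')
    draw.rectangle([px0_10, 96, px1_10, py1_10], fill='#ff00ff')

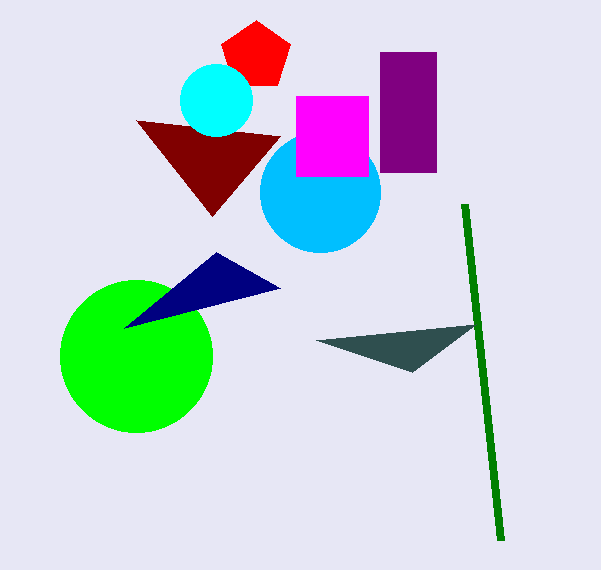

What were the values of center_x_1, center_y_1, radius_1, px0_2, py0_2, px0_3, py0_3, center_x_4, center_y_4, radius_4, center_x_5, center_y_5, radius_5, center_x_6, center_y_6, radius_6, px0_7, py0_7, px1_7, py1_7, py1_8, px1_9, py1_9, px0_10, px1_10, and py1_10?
center_x_1 = 320, center_y_1 = 192, radius_1 = 60, px0_2 = 136, py0_2 = 120, px0_3 = 464, py0_3 = 204, center_x_4 = 136, center_y_4 = 356, radius_4 = 76, center_x_5 = 256, center_y_5 = 56, radius_5 = 36, center_x_6 = 216, center_y_6 = 100, radius_6 = 36, px0_7 = 380, py0_7 = 52, px1_7 = 436, py1_7 = 172, py1_8 = 340, px1_9 = 124, py1_9 = 328, px0_10 = 296, px1_10 = 368, py1_10 = 176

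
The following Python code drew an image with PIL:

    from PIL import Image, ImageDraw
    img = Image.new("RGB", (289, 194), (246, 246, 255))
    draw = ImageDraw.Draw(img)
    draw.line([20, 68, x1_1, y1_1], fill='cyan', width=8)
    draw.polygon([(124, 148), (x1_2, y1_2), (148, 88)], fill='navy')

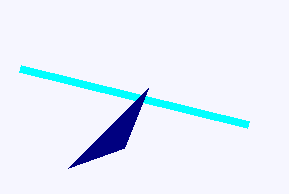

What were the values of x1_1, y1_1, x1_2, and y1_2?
x1_1 = 248
y1_1 = 124
x1_2 = 68
y1_2 = 168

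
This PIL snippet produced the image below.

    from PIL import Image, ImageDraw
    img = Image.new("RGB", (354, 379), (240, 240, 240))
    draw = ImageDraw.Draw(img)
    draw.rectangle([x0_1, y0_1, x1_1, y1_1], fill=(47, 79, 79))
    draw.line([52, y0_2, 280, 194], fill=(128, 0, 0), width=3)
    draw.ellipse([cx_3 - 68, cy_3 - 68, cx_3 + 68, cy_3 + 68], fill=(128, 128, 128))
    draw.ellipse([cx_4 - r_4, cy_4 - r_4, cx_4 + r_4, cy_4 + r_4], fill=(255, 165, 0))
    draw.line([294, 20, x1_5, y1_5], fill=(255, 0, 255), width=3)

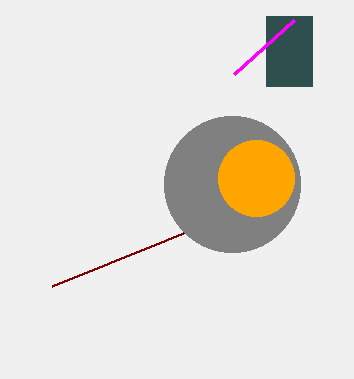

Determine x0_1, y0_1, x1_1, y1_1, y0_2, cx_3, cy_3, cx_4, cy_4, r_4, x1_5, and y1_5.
x0_1 = 266, y0_1 = 16, x1_1 = 312, y1_1 = 86, y0_2 = 286, cx_3 = 232, cy_3 = 184, cx_4 = 256, cy_4 = 178, r_4 = 38, x1_5 = 234, y1_5 = 74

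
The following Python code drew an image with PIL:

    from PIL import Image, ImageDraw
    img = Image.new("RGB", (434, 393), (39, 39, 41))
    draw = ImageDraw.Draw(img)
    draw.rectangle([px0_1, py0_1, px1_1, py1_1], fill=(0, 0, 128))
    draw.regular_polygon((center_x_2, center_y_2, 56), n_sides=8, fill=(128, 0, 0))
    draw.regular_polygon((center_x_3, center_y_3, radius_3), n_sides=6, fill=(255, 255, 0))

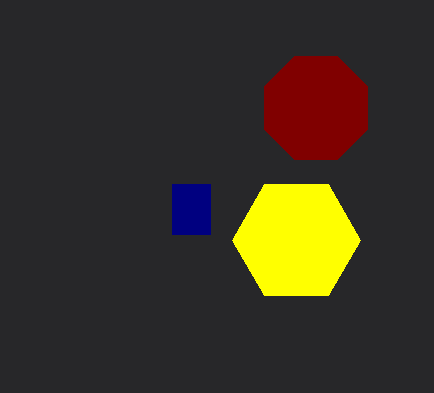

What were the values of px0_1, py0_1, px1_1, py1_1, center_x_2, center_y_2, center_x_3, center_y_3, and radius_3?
px0_1 = 172
py0_1 = 184
px1_1 = 210
py1_1 = 234
center_x_2 = 316
center_y_2 = 108
center_x_3 = 296
center_y_3 = 240
radius_3 = 64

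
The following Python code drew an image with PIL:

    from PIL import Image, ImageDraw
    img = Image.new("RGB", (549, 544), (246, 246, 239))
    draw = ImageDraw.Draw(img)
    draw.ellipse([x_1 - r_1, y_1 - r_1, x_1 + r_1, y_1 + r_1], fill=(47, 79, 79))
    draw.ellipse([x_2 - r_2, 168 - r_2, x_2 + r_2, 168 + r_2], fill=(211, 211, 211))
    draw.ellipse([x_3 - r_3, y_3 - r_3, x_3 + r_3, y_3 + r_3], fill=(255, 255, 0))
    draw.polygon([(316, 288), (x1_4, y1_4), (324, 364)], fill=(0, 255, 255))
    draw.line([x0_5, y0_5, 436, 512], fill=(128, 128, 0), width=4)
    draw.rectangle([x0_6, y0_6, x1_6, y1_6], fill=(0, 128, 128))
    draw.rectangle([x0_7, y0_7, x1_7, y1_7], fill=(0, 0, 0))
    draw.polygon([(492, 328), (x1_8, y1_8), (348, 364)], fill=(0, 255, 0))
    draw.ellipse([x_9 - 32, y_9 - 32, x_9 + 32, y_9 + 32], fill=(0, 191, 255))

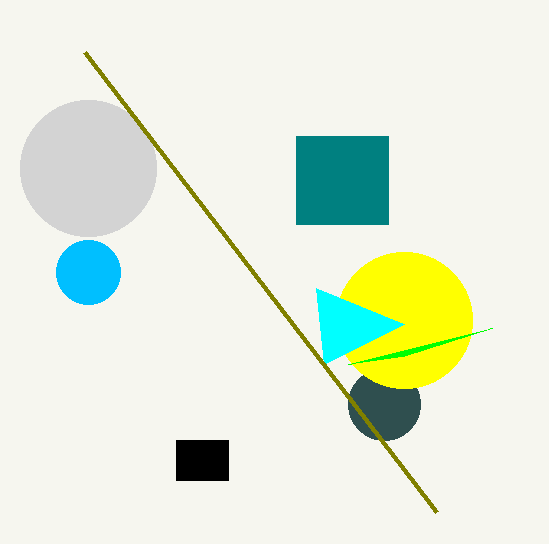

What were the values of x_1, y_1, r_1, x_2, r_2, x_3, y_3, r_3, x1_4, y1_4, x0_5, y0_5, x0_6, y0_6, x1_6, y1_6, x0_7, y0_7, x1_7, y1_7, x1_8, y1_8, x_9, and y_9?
x_1 = 384, y_1 = 404, r_1 = 36, x_2 = 88, r_2 = 68, x_3 = 404, y_3 = 320, r_3 = 68, x1_4 = 404, y1_4 = 324, x0_5 = 84, y0_5 = 52, x0_6 = 296, y0_6 = 136, x1_6 = 388, y1_6 = 224, x0_7 = 176, y0_7 = 440, x1_7 = 228, y1_7 = 480, x1_8 = 404, y1_8 = 356, x_9 = 88, y_9 = 272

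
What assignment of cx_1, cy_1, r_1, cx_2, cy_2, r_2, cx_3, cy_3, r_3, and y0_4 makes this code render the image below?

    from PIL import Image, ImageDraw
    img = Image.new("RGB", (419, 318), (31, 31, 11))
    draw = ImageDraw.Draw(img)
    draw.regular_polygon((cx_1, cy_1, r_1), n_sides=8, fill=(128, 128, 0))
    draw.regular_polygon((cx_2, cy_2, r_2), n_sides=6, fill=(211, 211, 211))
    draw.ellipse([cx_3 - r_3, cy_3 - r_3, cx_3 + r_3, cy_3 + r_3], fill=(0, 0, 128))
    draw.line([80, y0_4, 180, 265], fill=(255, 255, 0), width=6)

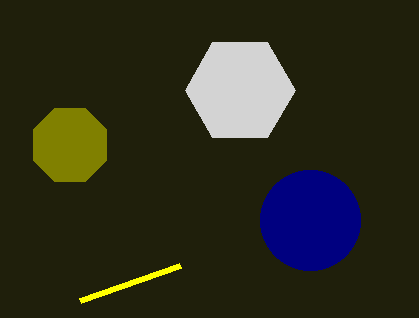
cx_1 = 70
cy_1 = 145
r_1 = 40
cx_2 = 240
cy_2 = 90
r_2 = 55
cx_3 = 310
cy_3 = 220
r_3 = 50
y0_4 = 300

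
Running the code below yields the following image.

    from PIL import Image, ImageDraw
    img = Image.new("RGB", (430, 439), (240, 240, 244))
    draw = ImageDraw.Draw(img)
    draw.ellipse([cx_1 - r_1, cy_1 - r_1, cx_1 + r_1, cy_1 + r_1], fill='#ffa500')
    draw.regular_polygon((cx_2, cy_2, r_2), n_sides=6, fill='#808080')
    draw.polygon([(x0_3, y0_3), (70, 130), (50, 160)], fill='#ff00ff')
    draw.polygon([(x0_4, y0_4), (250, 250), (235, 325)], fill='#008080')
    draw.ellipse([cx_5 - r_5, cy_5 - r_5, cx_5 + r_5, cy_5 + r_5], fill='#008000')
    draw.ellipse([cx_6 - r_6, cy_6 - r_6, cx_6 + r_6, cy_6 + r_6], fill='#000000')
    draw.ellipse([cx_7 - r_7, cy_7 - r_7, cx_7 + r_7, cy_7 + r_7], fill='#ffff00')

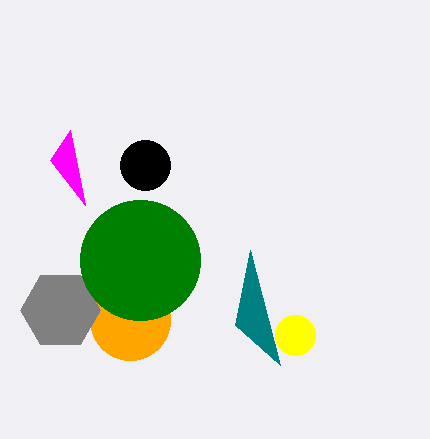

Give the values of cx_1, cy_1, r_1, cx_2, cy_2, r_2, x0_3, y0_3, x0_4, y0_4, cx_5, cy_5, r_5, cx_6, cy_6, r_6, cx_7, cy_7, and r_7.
cx_1 = 130, cy_1 = 320, r_1 = 40, cx_2 = 60, cy_2 = 310, r_2 = 40, x0_3 = 85, y0_3 = 205, x0_4 = 280, y0_4 = 365, cx_5 = 140, cy_5 = 260, r_5 = 60, cx_6 = 145, cy_6 = 165, r_6 = 25, cx_7 = 295, cy_7 = 335, r_7 = 20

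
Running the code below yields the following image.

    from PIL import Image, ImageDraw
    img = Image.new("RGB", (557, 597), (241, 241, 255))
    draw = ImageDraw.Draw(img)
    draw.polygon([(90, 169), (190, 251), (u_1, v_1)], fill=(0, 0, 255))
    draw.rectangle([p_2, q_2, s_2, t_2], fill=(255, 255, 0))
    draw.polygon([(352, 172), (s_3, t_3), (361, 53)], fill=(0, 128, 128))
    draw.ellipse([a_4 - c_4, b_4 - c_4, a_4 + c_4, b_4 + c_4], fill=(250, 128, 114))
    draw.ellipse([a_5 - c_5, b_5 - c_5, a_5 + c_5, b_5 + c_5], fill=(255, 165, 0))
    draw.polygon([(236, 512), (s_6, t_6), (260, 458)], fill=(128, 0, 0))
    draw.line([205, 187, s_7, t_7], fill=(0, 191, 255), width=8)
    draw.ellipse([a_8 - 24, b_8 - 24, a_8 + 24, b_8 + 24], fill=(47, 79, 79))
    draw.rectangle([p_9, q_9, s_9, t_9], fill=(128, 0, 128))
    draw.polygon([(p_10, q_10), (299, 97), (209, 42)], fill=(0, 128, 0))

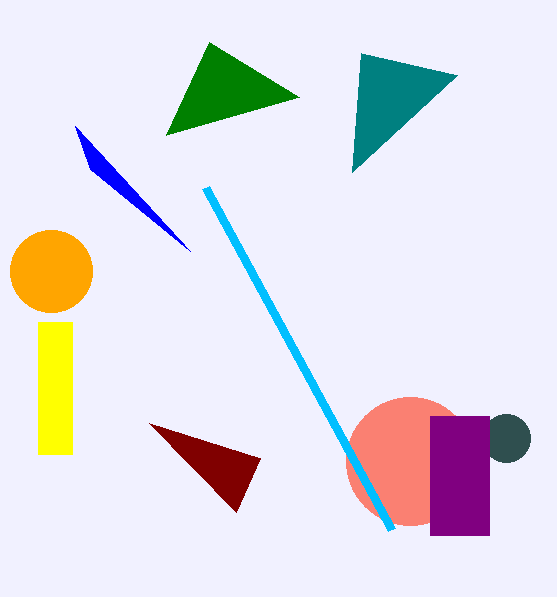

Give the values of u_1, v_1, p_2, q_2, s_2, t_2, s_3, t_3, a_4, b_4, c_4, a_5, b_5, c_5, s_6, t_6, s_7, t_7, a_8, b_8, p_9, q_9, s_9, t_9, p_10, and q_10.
u_1 = 75, v_1 = 126, p_2 = 38, q_2 = 322, s_2 = 72, t_2 = 454, s_3 = 457, t_3 = 75, a_4 = 410, b_4 = 461, c_4 = 64, a_5 = 51, b_5 = 271, c_5 = 41, s_6 = 149, t_6 = 423, s_7 = 391, t_7 = 529, a_8 = 506, b_8 = 438, p_9 = 430, q_9 = 416, s_9 = 489, t_9 = 535, p_10 = 166, q_10 = 135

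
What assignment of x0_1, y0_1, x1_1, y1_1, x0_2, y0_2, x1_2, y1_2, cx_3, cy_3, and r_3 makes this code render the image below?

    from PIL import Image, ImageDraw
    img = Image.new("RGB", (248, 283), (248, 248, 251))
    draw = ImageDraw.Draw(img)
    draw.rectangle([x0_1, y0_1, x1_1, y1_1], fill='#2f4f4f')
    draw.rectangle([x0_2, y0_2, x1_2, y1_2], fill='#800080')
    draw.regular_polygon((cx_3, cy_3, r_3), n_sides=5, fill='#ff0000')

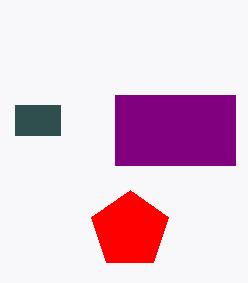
x0_1 = 15
y0_1 = 105
x1_1 = 60
y1_1 = 135
x0_2 = 115
y0_2 = 95
x1_2 = 235
y1_2 = 165
cx_3 = 130
cy_3 = 230
r_3 = 40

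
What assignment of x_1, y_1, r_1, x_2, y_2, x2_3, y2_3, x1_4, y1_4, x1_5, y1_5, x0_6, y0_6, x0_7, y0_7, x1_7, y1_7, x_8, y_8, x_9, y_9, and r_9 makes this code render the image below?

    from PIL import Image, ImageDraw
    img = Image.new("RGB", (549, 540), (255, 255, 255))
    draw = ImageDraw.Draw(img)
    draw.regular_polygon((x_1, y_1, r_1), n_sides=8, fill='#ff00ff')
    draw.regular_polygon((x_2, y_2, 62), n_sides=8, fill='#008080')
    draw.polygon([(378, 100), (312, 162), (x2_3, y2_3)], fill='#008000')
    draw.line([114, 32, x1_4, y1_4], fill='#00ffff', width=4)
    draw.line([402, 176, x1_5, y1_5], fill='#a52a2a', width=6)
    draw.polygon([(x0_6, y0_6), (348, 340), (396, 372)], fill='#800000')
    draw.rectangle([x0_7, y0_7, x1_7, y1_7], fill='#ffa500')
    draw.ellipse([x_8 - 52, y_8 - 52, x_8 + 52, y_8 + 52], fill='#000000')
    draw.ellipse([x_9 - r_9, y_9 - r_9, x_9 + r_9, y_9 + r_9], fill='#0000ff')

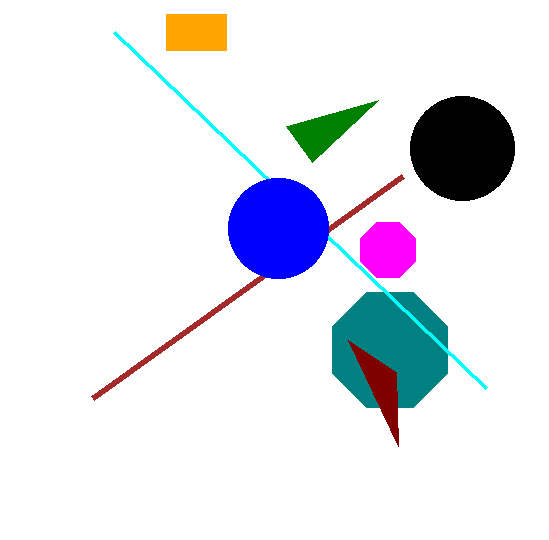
x_1 = 388
y_1 = 250
r_1 = 30
x_2 = 390
y_2 = 350
x2_3 = 286
y2_3 = 126
x1_4 = 486
y1_4 = 388
x1_5 = 92
y1_5 = 398
x0_6 = 398
y0_6 = 446
x0_7 = 166
y0_7 = 14
x1_7 = 226
y1_7 = 50
x_8 = 462
y_8 = 148
x_9 = 278
y_9 = 228
r_9 = 50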